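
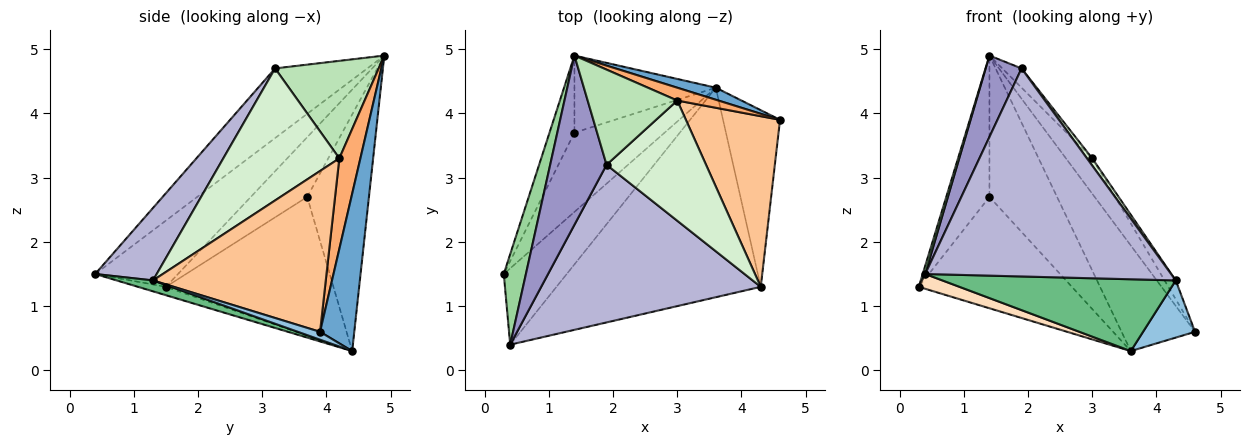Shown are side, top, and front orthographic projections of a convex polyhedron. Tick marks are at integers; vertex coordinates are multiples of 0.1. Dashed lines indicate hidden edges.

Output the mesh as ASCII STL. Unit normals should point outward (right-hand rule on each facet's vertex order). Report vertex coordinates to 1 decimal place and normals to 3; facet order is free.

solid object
 facet normal 0.420 0.902 0.103
  outer loop
   vertex 3.6 4.4 0.3
   vertex 1.4 4.9 4.9
   vertex 4.6 3.9 0.6
  endloop
 endfacet
 facet normal 0.130 -0.305 -0.943
  outer loop
   vertex 4.3 1.3 1.4
   vertex 3.6 4.4 0.3
   vertex 4.6 3.9 0.6
  endloop
 endfacet
 facet normal -0.754 0.577 -0.315
  outer loop
   vertex 1.4 3.7 2.7
   vertex 0.3 1.5 1.3
   vertex 1.4 4.9 4.9
  endloop
 endfacet
 facet normal -0.666 0.608 -0.433
  outer loop
   vertex 1.4 3.7 2.7
   vertex 3.6 4.4 0.3
   vertex 0.3 1.5 1.3
  endloop
 endfacet
 facet normal -0.626 0.685 -0.374
  outer loop
   vertex 1.4 3.7 2.7
   vertex 1.4 4.9 4.9
   vertex 3.6 4.4 0.3
  endloop
 endfacet
 facet normal 0.601 0.751 0.273
  outer loop
   vertex 3.0 4.2 3.3
   vertex 4.6 3.9 0.6
   vertex 1.4 4.9 4.9
  endloop
 endfacet
 facet normal 0.862 0.056 0.504
  outer loop
   vertex 3.0 4.2 3.3
   vertex 4.3 1.3 1.4
   vertex 4.6 3.9 0.6
  endloop
 endfacet
 facet normal -0.129 -0.189 -0.973
  outer loop
   vertex 0.4 0.4 1.5
   vertex 0.3 1.5 1.3
   vertex 3.6 4.4 0.3
  endloop
 endfacet
 facet normal 0.051 -0.324 -0.945
  outer loop
   vertex 0.4 0.4 1.5
   vertex 3.6 4.4 0.3
   vertex 4.3 1.3 1.4
  endloop
 endfacet
 facet normal -0.948 -0.029 0.317
  outer loop
   vertex 0.4 0.4 1.5
   vertex 1.4 4.9 4.9
   vertex 0.3 1.5 1.3
  endloop
 endfacet
 facet normal 0.730 0.136 0.670
  outer loop
   vertex 1.9 3.2 4.7
   vertex 3.0 4.2 3.3
   vertex 1.4 4.9 4.9
  endloop
 endfacet
 facet normal 0.798 -0.036 0.601
  outer loop
   vertex 1.9 3.2 4.7
   vertex 4.3 1.3 1.4
   vertex 3.0 4.2 3.3
  endloop
 endfacet
 facet normal -0.744 -0.290 0.602
  outer loop
   vertex 1.9 3.2 4.7
   vertex 1.4 4.9 4.9
   vertex 0.4 0.4 1.5
  endloop
 endfacet
 facet normal 0.196 -0.782 0.592
  outer loop
   vertex 1.9 3.2 4.7
   vertex 0.4 0.4 1.5
   vertex 4.3 1.3 1.4
  endloop
 endfacet
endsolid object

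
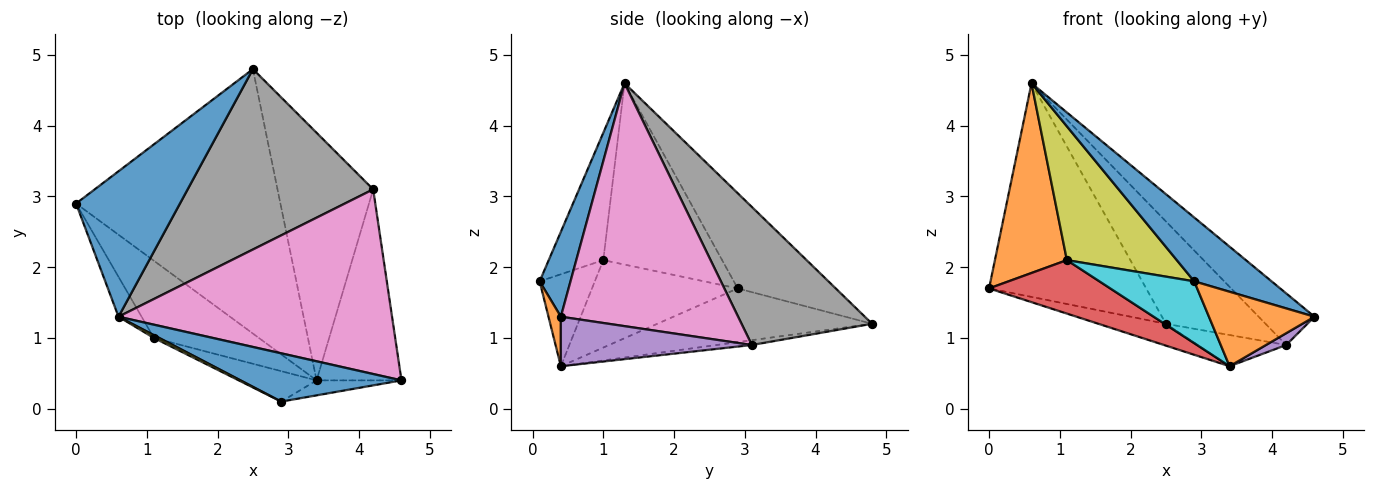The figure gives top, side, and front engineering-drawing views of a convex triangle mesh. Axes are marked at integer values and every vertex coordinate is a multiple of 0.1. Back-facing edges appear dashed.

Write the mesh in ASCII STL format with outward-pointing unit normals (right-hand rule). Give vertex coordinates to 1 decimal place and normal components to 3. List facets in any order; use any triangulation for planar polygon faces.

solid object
 facet normal -0.458 0.735 0.500
  outer loop
   vertex 0.6 1.3 4.6
   vertex 2.5 4.8 1.2
   vertex 0.0 2.9 1.7
  endloop
 endfacet
 facet normal -0.850 -0.515 -0.108
  outer loop
   vertex 1.1 1.0 2.1
   vertex 0.6 1.3 4.6
   vertex 0.0 2.9 1.7
  endloop
 endfacet
 facet normal -0.253 0.080 -0.964
  outer loop
   vertex 3.4 0.4 0.6
   vertex 0.0 2.9 1.7
   vertex 2.5 4.8 1.2
  endloop
 endfacet
 facet normal -0.565 -0.470 -0.678
  outer loop
   vertex 3.4 0.4 0.6
   vertex 1.1 1.0 2.1
   vertex 0.0 2.9 1.7
  endloop
 endfacet
 facet normal 0.503 -0.053 -0.863
  outer loop
   vertex 4.2 3.1 0.9
   vertex 4.6 0.4 1.3
   vertex 3.4 0.4 0.6
  endloop
 endfacet
 facet normal -0.050 0.125 -0.991
  outer loop
   vertex 4.2 3.1 0.9
   vertex 3.4 0.4 0.6
   vertex 2.5 4.8 1.2
  endloop
 endfacet
 facet normal 0.650 0.205 0.732
  outer loop
   vertex 4.2 3.1 0.9
   vertex 0.6 1.3 4.6
   vertex 4.6 0.4 1.3
  endloop
 endfacet
 facet normal 0.543 0.414 0.730
  outer loop
   vertex 4.2 3.1 0.9
   vertex 2.5 4.8 1.2
   vertex 0.6 1.3 4.6
  endloop
 endfacet
 facet normal -0.445 -0.896 0.019
  outer loop
   vertex 2.9 0.1 1.8
   vertex 0.6 1.3 4.6
   vertex 1.1 1.0 2.1
  endloop
 endfacet
 facet normal -0.463 -0.795 -0.392
  outer loop
   vertex 2.9 0.1 1.8
   vertex 1.1 1.0 2.1
   vertex 3.4 0.4 0.6
  endloop
 endfacet
 facet normal 0.303 -0.760 0.575
  outer loop
   vertex 2.9 0.1 1.8
   vertex 4.6 0.4 1.3
   vertex 0.6 1.3 4.6
  endloop
 endfacet
 facet normal 0.114 -0.974 -0.196
  outer loop
   vertex 2.9 0.1 1.8
   vertex 3.4 0.4 0.6
   vertex 4.6 0.4 1.3
  endloop
 endfacet
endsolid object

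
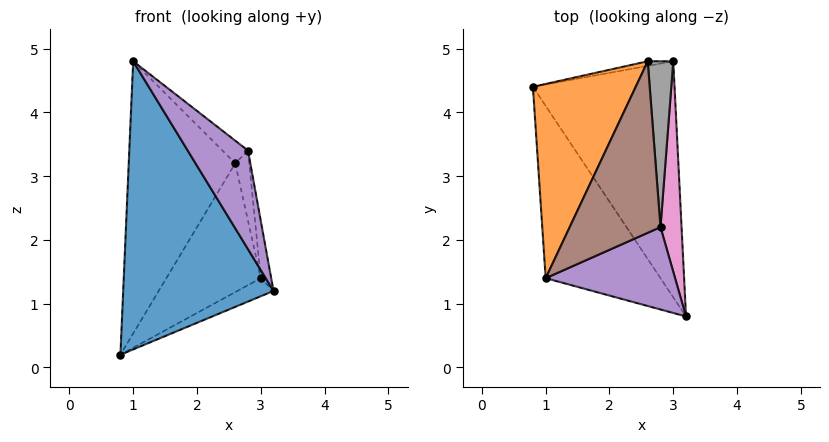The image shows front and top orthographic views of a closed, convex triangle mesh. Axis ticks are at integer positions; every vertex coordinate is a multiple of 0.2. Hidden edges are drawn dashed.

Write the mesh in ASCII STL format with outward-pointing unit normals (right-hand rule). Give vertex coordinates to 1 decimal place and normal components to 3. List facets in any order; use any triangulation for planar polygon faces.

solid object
 facet normal -0.732 -0.585 -0.350
  outer loop
   vertex 1.0 1.4 4.8
   vertex 0.8 4.4 0.2
   vertex 3.2 0.8 1.2
  endloop
 endfacet
 facet normal -0.754 0.534 0.381
  outer loop
   vertex 1.0 1.4 4.8
   vertex 2.6 4.8 3.2
   vertex 0.8 4.4 0.2
  endloop
 endfacet
 facet normal 0.468 0.067 -0.881
  outer loop
   vertex 3.0 4.8 1.4
   vertex 3.2 0.8 1.2
   vertex 0.8 4.4 0.2
  endloop
 endfacet
 facet normal -0.160 0.986 -0.036
  outer loop
   vertex 3.0 4.8 1.4
   vertex 0.8 4.4 0.2
   vertex 2.6 4.8 3.2
  endloop
 endfacet
 facet normal 0.643 -0.588 0.491
  outer loop
   vertex 2.8 2.2 3.4
   vertex 1.0 1.4 4.8
   vertex 3.2 0.8 1.2
  endloop
 endfacet
 facet normal 0.580 0.107 0.807
  outer loop
   vertex 2.8 2.2 3.4
   vertex 2.6 4.8 3.2
   vertex 1.0 1.4 4.8
  endloop
 endfacet
 facet normal 0.987 0.042 0.153
  outer loop
   vertex 2.8 2.2 3.4
   vertex 3.2 0.8 1.2
   vertex 3.0 4.8 1.4
  endloop
 endfacet
 facet normal 0.972 0.091 0.216
  outer loop
   vertex 2.8 2.2 3.4
   vertex 3.0 4.8 1.4
   vertex 2.6 4.8 3.2
  endloop
 endfacet
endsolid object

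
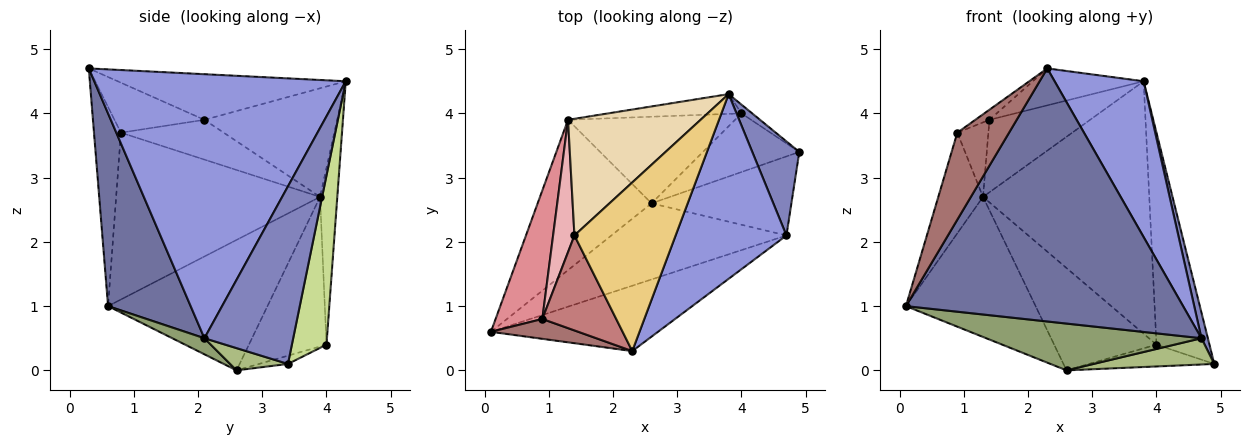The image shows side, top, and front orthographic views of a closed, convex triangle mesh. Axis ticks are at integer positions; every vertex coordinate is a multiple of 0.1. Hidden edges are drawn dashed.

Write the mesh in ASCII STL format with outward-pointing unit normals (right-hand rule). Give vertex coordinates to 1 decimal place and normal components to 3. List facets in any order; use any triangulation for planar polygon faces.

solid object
 facet normal 0.277 -0.930 -0.240
  outer loop
   vertex 4.7 2.1 0.5
   vertex 2.3 0.3 4.7
   vertex 0.1 0.6 1.0
  endloop
 endfacet
 facet normal 0.964 -0.070 0.255
  outer loop
   vertex 4.7 2.1 0.5
   vertex 4.9 3.4 0.1
   vertex 3.8 4.3 4.5
  endloop
 endfacet
 facet normal 0.877 -0.310 0.368
  outer loop
   vertex 4.7 2.1 0.5
   vertex 3.8 4.3 4.5
   vertex 2.3 0.3 4.7
  endloop
 endfacet
 facet normal -0.642 0.522 -0.561
  outer loop
   vertex 2.6 2.6 0.0
   vertex 0.1 0.6 1.0
   vertex 1.3 3.9 2.7
  endloop
 endfacet
 facet normal 0.078 -0.522 -0.849
  outer loop
   vertex 2.6 2.6 0.0
   vertex 4.7 2.1 0.5
   vertex 0.1 0.6 1.0
  endloop
 endfacet
 facet normal 0.149 -0.312 -0.938
  outer loop
   vertex 2.6 2.6 0.0
   vertex 4.9 3.4 0.1
   vertex 4.7 2.1 0.5
  endloop
 endfacet
 facet normal 0.546 0.837 -0.035
  outer loop
   vertex 4.0 4.0 0.4
   vertex 3.8 4.3 4.5
   vertex 4.9 3.4 0.1
  endloop
 endfacet
 facet normal -0.103 0.992 -0.078
  outer loop
   vertex 4.0 4.0 0.4
   vertex 1.3 3.9 2.7
   vertex 3.8 4.3 4.5
  endloop
 endfacet
 facet normal -0.080 0.347 -0.934
  outer loop
   vertex 4.0 4.0 0.4
   vertex 4.9 3.4 0.1
   vertex 2.6 2.6 0.0
  endloop
 endfacet
 facet normal -0.501 0.661 -0.559
  outer loop
   vertex 4.0 4.0 0.4
   vertex 2.6 2.6 0.0
   vertex 1.3 3.9 2.7
  endloop
 endfacet
 facet normal -0.403 0.196 0.894
  outer loop
   vertex 1.4 2.1 3.9
   vertex 2.3 0.3 4.7
   vertex 3.8 4.3 4.5
  endloop
 endfacet
 facet normal -0.571 0.433 0.697
  outer loop
   vertex 1.4 2.1 3.9
   vertex 3.8 4.3 4.5
   vertex 1.3 3.9 2.7
  endloop
 endfacet
 facet normal -0.452 -0.870 0.198
  outer loop
   vertex 0.9 0.8 3.7
   vertex 0.1 0.6 1.0
   vertex 2.3 0.3 4.7
  endloop
 endfacet
 facet normal -0.558 0.088 0.825
  outer loop
   vertex 0.9 0.8 3.7
   vertex 2.3 0.3 4.7
   vertex 1.4 2.1 3.9
  endloop
 endfacet
 facet normal -0.942 0.207 0.264
  outer loop
   vertex 0.9 0.8 3.7
   vertex 1.3 3.9 2.7
   vertex 0.1 0.6 1.0
  endloop
 endfacet
 facet normal -0.852 0.257 0.457
  outer loop
   vertex 0.9 0.8 3.7
   vertex 1.4 2.1 3.9
   vertex 1.3 3.9 2.7
  endloop
 endfacet
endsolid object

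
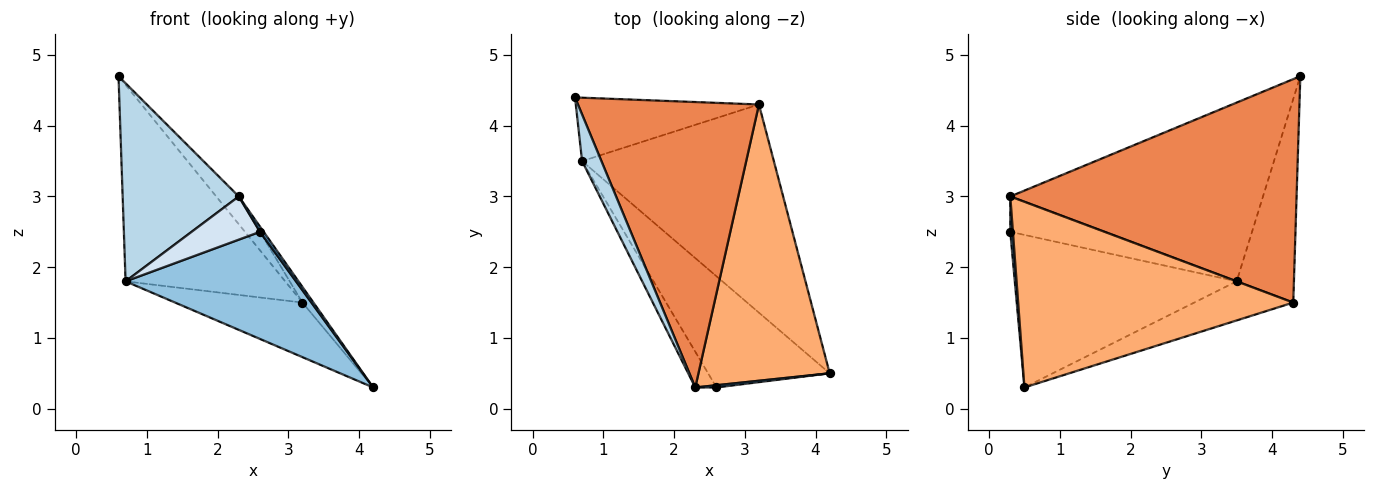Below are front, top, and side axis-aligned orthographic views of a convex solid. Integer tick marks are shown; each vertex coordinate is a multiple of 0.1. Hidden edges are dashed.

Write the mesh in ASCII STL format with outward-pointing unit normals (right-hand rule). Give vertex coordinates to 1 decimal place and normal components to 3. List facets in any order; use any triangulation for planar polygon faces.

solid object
 facet normal 0.549 -0.768 0.329
  outer loop
   vertex 2.6 0.3 2.5
   vertex 4.2 0.5 0.3
   vertex 2.3 0.3 3.0
  endloop
 endfacet
 facet normal -0.670 -0.515 -0.534
  outer loop
   vertex 0.7 3.5 1.8
   vertex 4.2 0.5 0.3
   vertex 2.6 0.3 2.5
  endloop
 endfacet
 facet normal -0.904 -0.416 0.098
  outer loop
   vertex 0.7 3.5 1.8
   vertex 2.3 0.3 3.0
   vertex 0.6 4.4 4.7
  endloop
 endfacet
 facet normal -0.728 -0.528 -0.437
  outer loop
   vertex 0.7 3.5 1.8
   vertex 2.6 0.3 2.5
   vertex 2.3 0.3 3.0
  endloop
 endfacet
 facet normal 0.776 0.061 0.628
  outer loop
   vertex 3.2 4.3 1.5
   vertex 0.6 4.4 4.7
   vertex 2.3 0.3 3.0
  endloop
 endfacet
 facet normal 0.816 0.033 0.577
  outer loop
   vertex 3.2 4.3 1.5
   vertex 2.3 0.3 3.0
   vertex 4.2 0.5 0.3
  endloop
 endfacet
 facet normal -0.323 0.901 -0.291
  outer loop
   vertex 3.2 4.3 1.5
   vertex 0.7 3.5 1.8
   vertex 0.6 4.4 4.7
  endloop
 endfacet
 facet normal -0.193 0.249 -0.949
  outer loop
   vertex 3.2 4.3 1.5
   vertex 4.2 0.5 0.3
   vertex 0.7 3.5 1.8
  endloop
 endfacet
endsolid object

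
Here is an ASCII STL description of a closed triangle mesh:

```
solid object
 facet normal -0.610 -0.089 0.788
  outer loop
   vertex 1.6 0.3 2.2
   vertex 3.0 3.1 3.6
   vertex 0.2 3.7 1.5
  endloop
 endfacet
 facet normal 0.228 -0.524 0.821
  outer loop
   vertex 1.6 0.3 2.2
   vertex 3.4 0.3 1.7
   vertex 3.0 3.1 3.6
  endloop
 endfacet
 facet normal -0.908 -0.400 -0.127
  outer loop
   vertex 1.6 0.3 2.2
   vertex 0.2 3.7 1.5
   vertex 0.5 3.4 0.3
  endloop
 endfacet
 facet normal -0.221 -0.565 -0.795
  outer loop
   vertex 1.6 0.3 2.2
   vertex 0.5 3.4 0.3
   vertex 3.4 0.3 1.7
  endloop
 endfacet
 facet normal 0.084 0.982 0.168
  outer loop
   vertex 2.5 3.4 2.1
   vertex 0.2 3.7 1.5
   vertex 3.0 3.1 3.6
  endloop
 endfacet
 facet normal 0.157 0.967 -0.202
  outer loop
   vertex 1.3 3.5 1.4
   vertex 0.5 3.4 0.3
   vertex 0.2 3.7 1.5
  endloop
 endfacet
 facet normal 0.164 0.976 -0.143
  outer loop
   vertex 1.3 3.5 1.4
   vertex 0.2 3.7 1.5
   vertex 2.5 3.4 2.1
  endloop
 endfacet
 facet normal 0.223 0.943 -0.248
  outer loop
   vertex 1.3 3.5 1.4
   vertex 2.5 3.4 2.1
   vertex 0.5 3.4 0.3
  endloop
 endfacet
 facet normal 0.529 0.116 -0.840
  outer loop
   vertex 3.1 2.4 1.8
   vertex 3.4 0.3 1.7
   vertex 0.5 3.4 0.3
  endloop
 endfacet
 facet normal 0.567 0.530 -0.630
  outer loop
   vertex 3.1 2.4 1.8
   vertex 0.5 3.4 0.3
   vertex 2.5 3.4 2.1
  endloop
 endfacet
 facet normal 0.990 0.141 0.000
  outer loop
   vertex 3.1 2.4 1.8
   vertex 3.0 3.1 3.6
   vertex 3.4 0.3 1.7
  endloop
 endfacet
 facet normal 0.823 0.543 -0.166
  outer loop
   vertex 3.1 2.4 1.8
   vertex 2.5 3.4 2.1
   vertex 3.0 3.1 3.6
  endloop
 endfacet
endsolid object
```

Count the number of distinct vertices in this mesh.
8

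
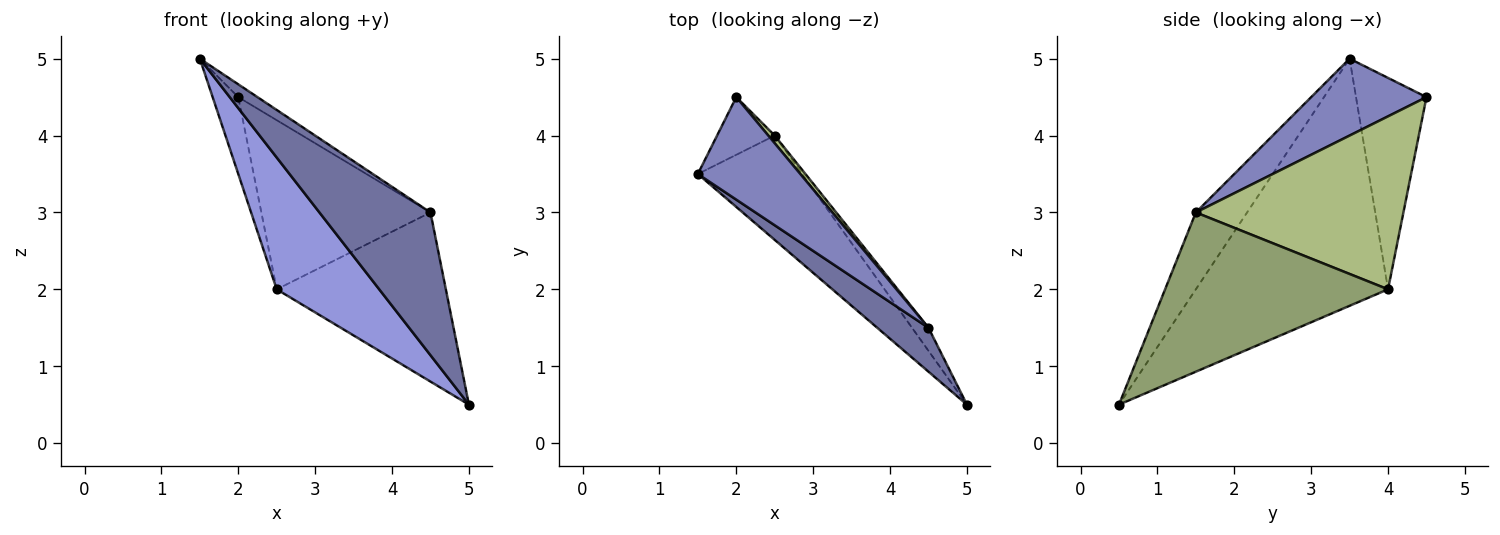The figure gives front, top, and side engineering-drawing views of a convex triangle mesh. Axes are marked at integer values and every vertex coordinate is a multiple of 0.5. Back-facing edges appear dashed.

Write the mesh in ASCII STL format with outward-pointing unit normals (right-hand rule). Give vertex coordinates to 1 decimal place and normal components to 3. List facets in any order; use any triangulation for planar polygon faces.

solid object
 facet normal -0.404 -0.874 0.269
  outer loop
   vertex 4.5 1.5 3.0
   vertex 1.5 3.5 5.0
   vertex 5.0 0.5 0.5
  endloop
 endfacet
 facet normal 0.597 0.100 0.796
  outer loop
   vertex 4.5 1.5 3.0
   vertex 2.0 4.5 4.5
   vertex 1.5 3.5 5.0
  endloop
 endfacet
 facet normal -0.827 -0.441 -0.349
  outer loop
   vertex 2.5 4.0 2.0
   vertex 5.0 0.5 0.5
   vertex 1.5 3.5 5.0
  endloop
 endfacet
 facet normal -0.910 0.331 -0.248
  outer loop
   vertex 2.5 4.0 2.0
   vertex 1.5 3.5 5.0
   vertex 2.0 4.5 4.5
  endloop
 endfacet
 facet normal 0.794 0.602 -0.082
  outer loop
   vertex 2.5 4.0 2.0
   vertex 4.5 1.5 3.0
   vertex 5.0 0.5 0.5
  endloop
 endfacet
 facet normal 0.775 0.631 0.029
  outer loop
   vertex 2.5 4.0 2.0
   vertex 2.0 4.5 4.5
   vertex 4.5 1.5 3.0
  endloop
 endfacet
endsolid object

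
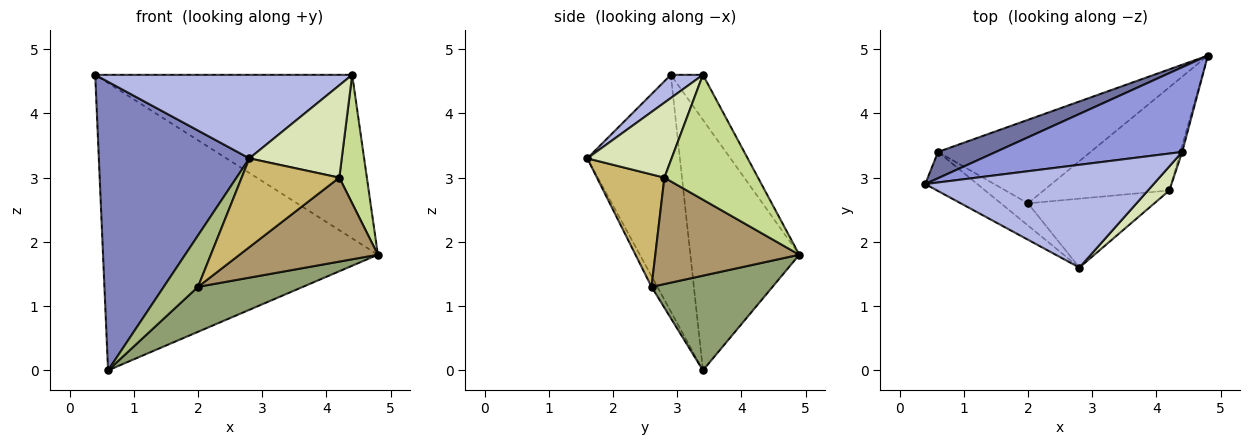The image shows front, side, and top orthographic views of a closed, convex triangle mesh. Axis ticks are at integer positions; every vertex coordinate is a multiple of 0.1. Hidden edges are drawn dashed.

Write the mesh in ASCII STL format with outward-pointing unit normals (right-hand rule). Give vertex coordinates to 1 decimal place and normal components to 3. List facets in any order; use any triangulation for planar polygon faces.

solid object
 facet normal -0.367 0.926 0.085
  outer loop
   vertex 0.6 3.4 0.0
   vertex 0.4 2.9 4.6
   vertex 4.8 4.9 1.8
  endloop
 endfacet
 facet normal -0.520 -0.846 -0.115
  outer loop
   vertex 0.6 3.4 0.0
   vertex 2.8 1.6 3.3
   vertex 0.4 2.9 4.6
  endloop
 endfacet
 facet normal -0.110 0.883 0.457
  outer loop
   vertex 4.4 3.4 4.6
   vertex 4.8 4.9 1.8
   vertex 0.4 2.9 4.6
  endloop
 endfacet
 facet normal 0.079 -0.629 0.774
  outer loop
   vertex 4.4 3.4 4.6
   vertex 0.4 2.9 4.6
   vertex 2.8 1.6 3.3
  endloop
 endfacet
 facet normal 0.480 -0.416 -0.773
  outer loop
   vertex 2.0 2.6 1.3
   vertex 0.6 3.4 0.0
   vertex 4.8 4.9 1.8
  endloop
 endfacet
 facet normal -0.155 -0.907 -0.392
  outer loop
   vertex 2.0 2.6 1.3
   vertex 2.8 1.6 3.3
   vertex 0.6 3.4 0.0
  endloop
 endfacet
 facet normal 0.959 -0.282 -0.014
  outer loop
   vertex 4.2 2.8 3.0
   vertex 4.8 4.9 1.8
   vertex 4.4 3.4 4.6
  endloop
 endfacet
 facet normal 0.662 -0.725 0.189
  outer loop
   vertex 4.2 2.8 3.0
   vertex 4.4 3.4 4.6
   vertex 2.8 1.6 3.3
  endloop
 endfacet
 facet normal 0.549 -0.527 -0.648
  outer loop
   vertex 4.2 2.8 3.0
   vertex 2.0 2.6 1.3
   vertex 4.8 4.9 1.8
  endloop
 endfacet
 facet normal 0.479 -0.693 -0.538
  outer loop
   vertex 4.2 2.8 3.0
   vertex 2.8 1.6 3.3
   vertex 2.0 2.6 1.3
  endloop
 endfacet
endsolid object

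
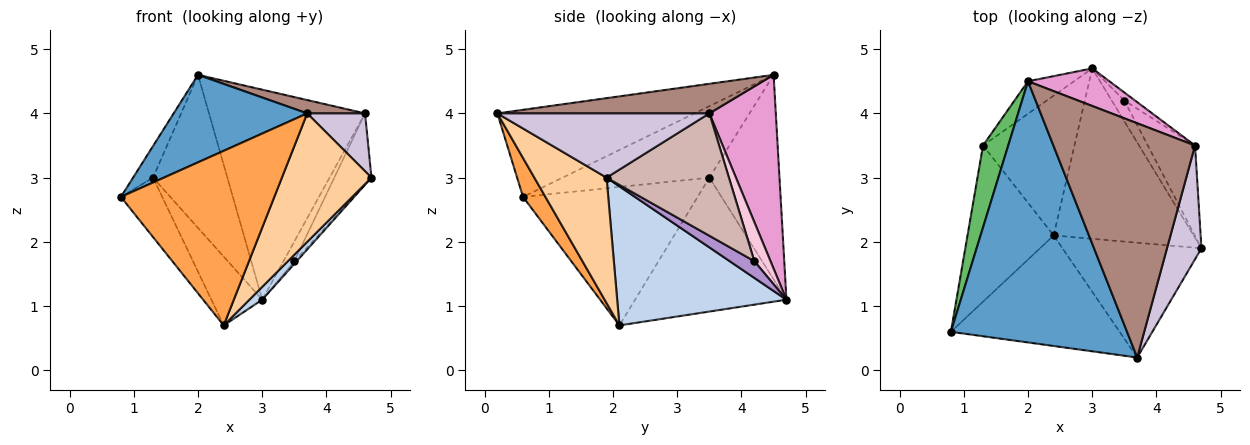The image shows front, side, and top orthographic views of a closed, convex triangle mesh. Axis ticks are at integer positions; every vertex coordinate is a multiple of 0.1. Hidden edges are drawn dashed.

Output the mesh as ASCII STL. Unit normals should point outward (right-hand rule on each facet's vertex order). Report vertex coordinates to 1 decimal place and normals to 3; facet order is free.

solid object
 facet normal -0.425 -0.288 0.859
  outer loop
   vertex 3.7 0.2 4.0
   vertex 2.0 4.5 4.6
   vertex 0.8 0.6 2.7
  endloop
 endfacet
 facet normal 0.704 -0.053 -0.708
  outer loop
   vertex 2.4 2.1 0.7
   vertex 3.0 4.7 1.1
   vertex 4.7 1.9 3.0
  endloop
 endfacet
 facet normal 0.122 -0.839 -0.531
  outer loop
   vertex 2.4 2.1 0.7
   vertex 3.7 0.2 4.0
   vertex 0.8 0.6 2.7
  endloop
 endfacet
 facet normal 0.515 -0.639 -0.571
  outer loop
   vertex 2.4 2.1 0.7
   vertex 4.7 1.9 3.0
   vertex 3.7 0.2 4.0
  endloop
 endfacet
 facet normal -0.935 0.127 0.330
  outer loop
   vertex 1.3 3.5 3.0
   vertex 0.8 0.6 2.7
   vertex 2.0 4.5 4.6
  endloop
 endfacet
 facet normal -0.678 0.719 -0.153
  outer loop
   vertex 1.3 3.5 3.0
   vertex 2.0 4.5 4.6
   vertex 3.0 4.7 1.1
  endloop
 endfacet
 facet normal -0.832 0.197 -0.518
  outer loop
   vertex 1.3 3.5 3.0
   vertex 2.4 2.1 0.7
   vertex 0.8 0.6 2.7
  endloop
 endfacet
 facet normal -0.796 0.267 -0.543
  outer loop
   vertex 1.3 3.5 3.0
   vertex 3.0 4.7 1.1
   vertex 2.4 2.1 0.7
  endloop
 endfacet
 facet normal 0.796 0.076 -0.600
  outer loop
   vertex 3.5 4.2 1.7
   vertex 4.7 1.9 3.0
   vertex 3.0 4.7 1.1
  endloop
 endfacet
 facet normal 0.857 -0.234 0.460
  outer loop
   vertex 4.6 3.5 4.0
   vertex 3.7 0.2 4.0
   vertex 4.7 1.9 3.0
  endloop
 endfacet
 facet normal 0.204 -0.056 0.977
  outer loop
   vertex 4.6 3.5 4.0
   vertex 2.0 4.5 4.6
   vertex 3.7 0.2 4.0
  endloop
 endfacet
 facet normal 0.898 0.273 -0.346
  outer loop
   vertex 4.6 3.5 4.0
   vertex 4.7 1.9 3.0
   vertex 3.5 4.2 1.7
  endloop
 endfacet
 facet normal 0.387 0.908 0.162
  outer loop
   vertex 4.6 3.5 4.0
   vertex 3.0 4.7 1.1
   vertex 2.0 4.5 4.6
  endloop
 endfacet
 facet normal 0.810 0.543 -0.222
  outer loop
   vertex 4.6 3.5 4.0
   vertex 3.5 4.2 1.7
   vertex 3.0 4.7 1.1
  endloop
 endfacet
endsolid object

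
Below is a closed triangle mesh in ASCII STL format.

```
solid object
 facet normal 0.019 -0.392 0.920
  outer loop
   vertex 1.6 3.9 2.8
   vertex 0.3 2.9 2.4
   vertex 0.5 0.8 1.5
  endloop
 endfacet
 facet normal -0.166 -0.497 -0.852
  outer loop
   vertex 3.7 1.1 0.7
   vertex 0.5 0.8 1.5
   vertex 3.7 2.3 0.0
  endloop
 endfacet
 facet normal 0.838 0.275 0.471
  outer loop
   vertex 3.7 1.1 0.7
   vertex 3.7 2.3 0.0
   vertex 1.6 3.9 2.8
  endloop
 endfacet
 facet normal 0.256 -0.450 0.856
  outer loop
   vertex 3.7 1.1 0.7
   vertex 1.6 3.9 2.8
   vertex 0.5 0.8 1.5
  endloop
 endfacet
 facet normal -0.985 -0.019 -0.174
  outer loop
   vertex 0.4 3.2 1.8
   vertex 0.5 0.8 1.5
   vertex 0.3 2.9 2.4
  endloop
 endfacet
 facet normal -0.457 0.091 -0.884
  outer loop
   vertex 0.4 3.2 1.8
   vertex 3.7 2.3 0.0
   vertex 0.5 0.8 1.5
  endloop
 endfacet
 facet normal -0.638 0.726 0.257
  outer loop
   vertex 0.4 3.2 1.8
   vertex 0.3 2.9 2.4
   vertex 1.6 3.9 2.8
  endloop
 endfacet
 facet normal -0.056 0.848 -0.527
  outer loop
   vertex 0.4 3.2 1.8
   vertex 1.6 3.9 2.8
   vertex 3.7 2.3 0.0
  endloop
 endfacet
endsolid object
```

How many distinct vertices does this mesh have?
6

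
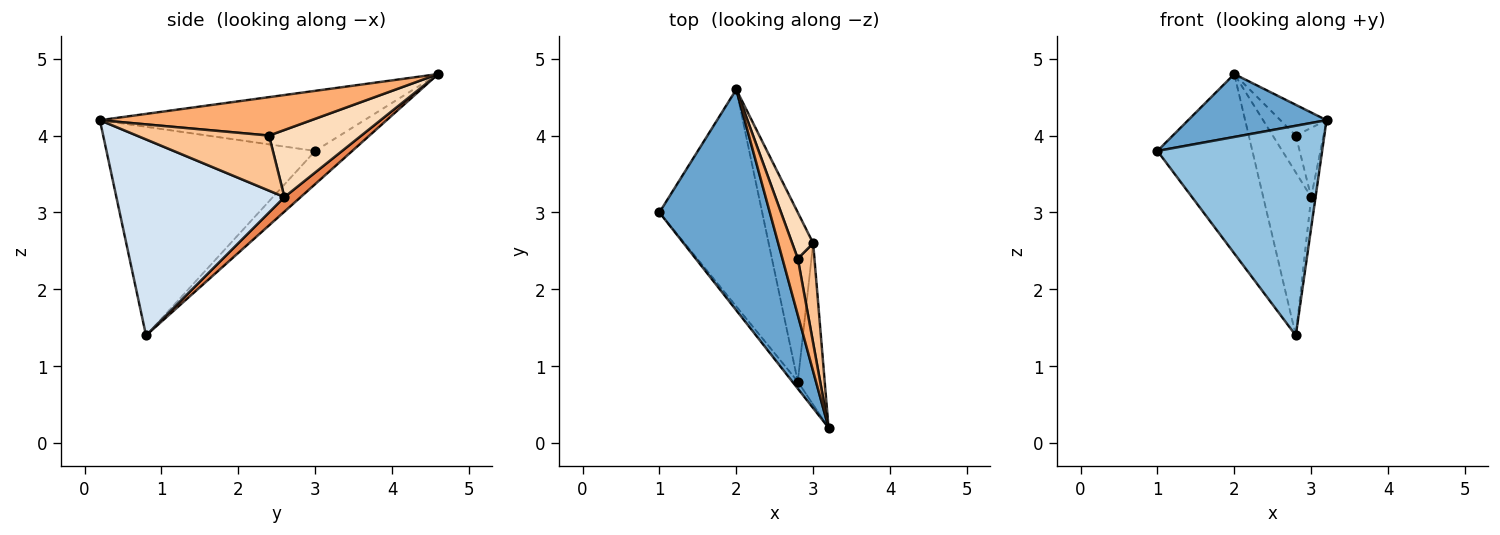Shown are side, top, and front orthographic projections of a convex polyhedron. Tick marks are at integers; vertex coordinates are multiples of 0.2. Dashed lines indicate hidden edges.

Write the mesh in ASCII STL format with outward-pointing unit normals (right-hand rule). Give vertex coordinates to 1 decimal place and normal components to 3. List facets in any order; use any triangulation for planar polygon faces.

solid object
 facet normal -0.464 -0.243 0.852
  outer loop
   vertex 2.0 4.6 4.8
   vertex 1.0 3.0 3.8
   vertex 3.2 0.2 4.2
  endloop
 endfacet
 facet normal -0.785 -0.620 -0.021
  outer loop
   vertex 2.8 0.8 1.4
   vertex 3.2 0.2 4.2
   vertex 1.0 3.0 3.8
  endloop
 endfacet
 facet normal -0.241 0.618 -0.748
  outer loop
   vertex 2.8 0.8 1.4
   vertex 1.0 3.0 3.8
   vertex 2.0 4.6 4.8
  endloop
 endfacet
 facet normal 0.990 0.026 -0.136
  outer loop
   vertex 3.0 2.6 3.2
   vertex 3.2 0.2 4.2
   vertex 2.8 0.8 1.4
  endloop
 endfacet
 facet normal 0.229 0.675 -0.701
  outer loop
   vertex 3.0 2.6 3.2
   vertex 2.8 0.8 1.4
   vertex 2.0 4.6 4.8
  endloop
 endfacet
 facet normal 0.910 0.199 0.364
  outer loop
   vertex 2.8 2.4 4.0
   vertex 2.0 4.6 4.8
   vertex 3.2 0.2 4.2
  endloop
 endfacet
 facet normal 0.939 0.196 0.284
  outer loop
   vertex 2.8 2.4 4.0
   vertex 3.2 0.2 4.2
   vertex 3.0 2.6 3.2
  endloop
 endfacet
 facet normal 0.928 0.232 0.290
  outer loop
   vertex 2.8 2.4 4.0
   vertex 3.0 2.6 3.2
   vertex 2.0 4.6 4.8
  endloop
 endfacet
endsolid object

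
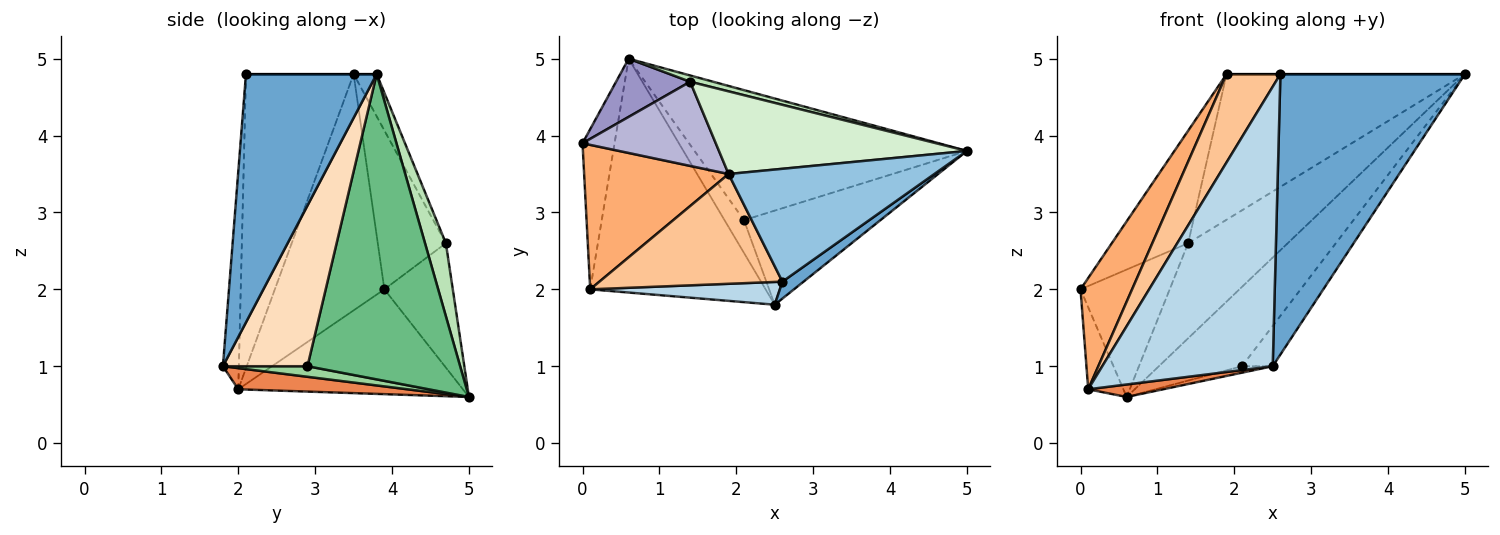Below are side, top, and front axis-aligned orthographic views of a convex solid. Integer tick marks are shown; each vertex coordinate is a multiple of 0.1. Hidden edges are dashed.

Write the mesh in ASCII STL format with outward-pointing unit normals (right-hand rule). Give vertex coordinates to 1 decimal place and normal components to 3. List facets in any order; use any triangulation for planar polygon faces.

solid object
 facet normal 0.577 -0.815 0.049
  outer loop
   vertex 2.6 2.1 4.8
   vertex 2.5 1.8 1.0
   vertex 5.0 3.8 4.8
  endloop
 endfacet
 facet normal 0.000 0.000 1.000
  outer loop
   vertex 1.9 3.5 4.8
   vertex 2.6 2.1 4.8
   vertex 5.0 3.8 4.8
  endloop
 endfacet
 facet normal -0.093 -0.992 0.081
  outer loop
   vertex 0.1 2.0 0.7
   vertex 2.5 1.8 1.0
   vertex 2.6 2.1 4.8
  endloop
 endfacet
 facet normal -0.946 0.148 -0.289
  outer loop
   vertex 0.1 2.0 0.7
   vertex 0.0 3.9 2.0
   vertex 0.6 5.0 0.6
  endloop
 endfacet
 facet normal 0.120 -0.053 -0.991
  outer loop
   vertex 0.1 2.0 0.7
   vertex 0.6 5.0 0.6
   vertex 2.5 1.8 1.0
  endloop
 endfacet
 facet normal -0.792 -0.373 0.484
  outer loop
   vertex 0.1 2.0 0.7
   vertex 1.9 3.5 4.8
   vertex 0.0 3.9 2.0
  endloop
 endfacet
 facet normal -0.782 -0.391 0.486
  outer loop
   vertex 0.1 2.0 0.7
   vertex 2.6 2.1 4.8
   vertex 1.9 3.5 4.8
  endloop
 endfacet
 facet normal 0.735 0.267 -0.624
  outer loop
   vertex 2.1 2.9 1.0
   vertex 5.0 3.8 4.8
   vertex 2.5 1.8 1.0
  endloop
 endfacet
 facet normal 0.691 0.376 -0.617
  outer loop
   vertex 2.1 2.9 1.0
   vertex 0.6 5.0 0.6
   vertex 5.0 3.8 4.8
  endloop
 endfacet
 facet normal 0.470 0.171 -0.866
  outer loop
   vertex 2.1 2.9 1.0
   vertex 2.5 1.8 1.0
   vertex 0.6 5.0 0.6
  endloop
 endfacet
 facet normal 0.205 0.977 0.065
  outer loop
   vertex 1.4 4.7 2.6
   vertex 5.0 3.8 4.8
   vertex 0.6 5.0 0.6
  endloop
 endfacet
 facet normal -0.084 0.867 0.492
  outer loop
   vertex 1.4 4.7 2.6
   vertex 1.9 3.5 4.8
   vertex 5.0 3.8 4.8
  endloop
 endfacet
 facet normal -0.572 0.746 0.341
  outer loop
   vertex 1.4 4.7 2.6
   vertex 0.6 5.0 0.6
   vertex 0.0 3.9 2.0
  endloop
 endfacet
 facet normal -0.581 0.652 0.487
  outer loop
   vertex 1.4 4.7 2.6
   vertex 0.0 3.9 2.0
   vertex 1.9 3.5 4.8
  endloop
 endfacet
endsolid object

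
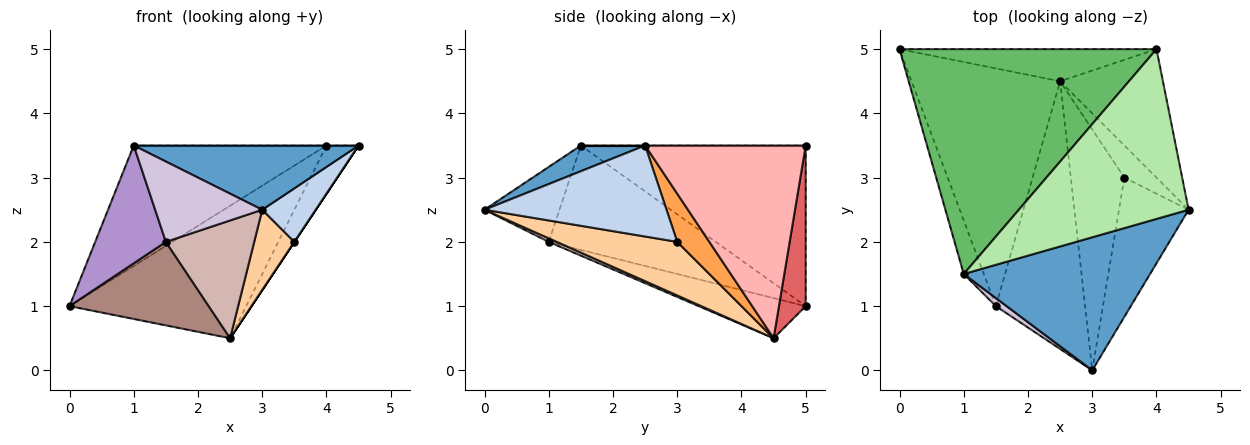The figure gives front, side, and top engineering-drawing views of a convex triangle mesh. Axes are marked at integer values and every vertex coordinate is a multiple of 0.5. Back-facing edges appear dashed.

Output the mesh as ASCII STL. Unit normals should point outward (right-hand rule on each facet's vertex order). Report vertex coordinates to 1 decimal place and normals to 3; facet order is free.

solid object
 facet normal 0.123 -0.431 0.894
  outer loop
   vertex 1.0 1.5 3.5
   vertex 3.0 0.0 2.5
   vertex 4.5 2.5 3.5
  endloop
 endfacet
 facet normal 0.774 -0.228 -0.592
  outer loop
   vertex 3.5 3.0 2.0
   vertex 4.5 2.5 3.5
   vertex 3.0 0.0 2.5
  endloop
 endfacet
 facet normal 0.832 0.000 -0.555
  outer loop
   vertex 3.5 3.0 2.0
   vertex 2.5 4.5 0.5
   vertex 4.5 2.5 3.5
  endloop
 endfacet
 facet normal 0.688 -0.229 -0.688
  outer loop
   vertex 3.5 3.0 2.0
   vertex 3.0 0.0 2.5
   vertex 2.5 4.5 0.5
  endloop
 endfacet
 facet normal -0.483 0.414 0.772
  outer loop
   vertex 4.0 5.0 3.5
   vertex 0.0 5.0 1.0
   vertex 1.0 1.5 3.5
  endloop
 endfacet
 facet normal 0.000 0.000 1.000
  outer loop
   vertex 4.0 5.0 3.5
   vertex 1.0 1.5 3.5
   vertex 4.5 2.5 3.5
  endloop
 endfacet
 facet normal 0.146 0.961 -0.233
  outer loop
   vertex 4.0 5.0 3.5
   vertex 2.5 4.5 0.5
   vertex 0.0 5.0 1.0
  endloop
 endfacet
 facet normal 0.869 0.174 -0.463
  outer loop
   vertex 4.0 5.0 3.5
   vertex 4.5 2.5 3.5
   vertex 2.5 4.5 0.5
  endloop
 endfacet
 facet normal -0.907 -0.384 -0.174
  outer loop
   vertex 1.5 1.0 2.0
   vertex 1.0 1.5 3.5
   vertex 0.0 5.0 1.0
  endloop
 endfacet
 facet normal -0.572 -0.816 0.082
  outer loop
   vertex 1.5 1.0 2.0
   vertex 3.0 0.0 2.5
   vertex 1.0 1.5 3.5
  endloop
 endfacet
 facet normal -0.247 -0.321 -0.914
  outer loop
   vertex 1.5 1.0 2.0
   vertex 0.0 5.0 1.0
   vertex 2.5 4.5 0.5
  endloop
 endfacet
 facet normal 0.037 -0.402 -0.915
  outer loop
   vertex 1.5 1.0 2.0
   vertex 2.5 4.5 0.5
   vertex 3.0 0.0 2.5
  endloop
 endfacet
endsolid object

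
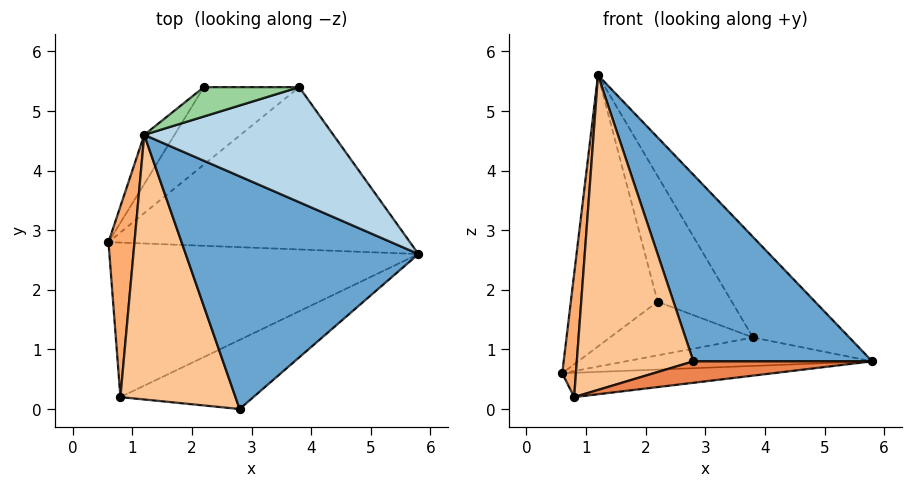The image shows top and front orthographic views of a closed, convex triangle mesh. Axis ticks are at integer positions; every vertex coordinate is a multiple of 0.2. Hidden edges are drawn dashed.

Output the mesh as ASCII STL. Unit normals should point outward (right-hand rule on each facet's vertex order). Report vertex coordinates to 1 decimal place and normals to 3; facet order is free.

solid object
 facet normal 0.477 -0.550 0.686
  outer loop
   vertex 1.2 4.6 5.6
   vertex 2.8 0.0 0.8
   vertex 5.8 2.6 0.8
  endloop
 endfacet
 facet normal 0.044 0.172 -0.984
  outer loop
   vertex 3.8 5.4 1.2
   vertex 5.8 2.6 0.8
   vertex 0.6 2.8 0.6
  endloop
 endfacet
 facet normal 0.731 0.449 0.514
  outer loop
   vertex 3.8 5.4 1.2
   vertex 1.2 4.6 5.6
   vertex 5.8 2.6 0.8
  endloop
 endfacet
 facet normal 0.044 0.155 -0.987
  outer loop
   vertex 0.8 0.2 0.2
   vertex 0.6 2.8 0.6
   vertex 5.8 2.6 0.8
  endloop
 endfacet
 facet normal 0.249 -0.287 -0.925
  outer loop
   vertex 0.8 0.2 0.2
   vertex 5.8 2.6 0.8
   vertex 2.8 0.0 0.8
  endloop
 endfacet
 facet normal -0.983 -0.099 0.154
  outer loop
   vertex 0.8 0.2 0.2
   vertex 1.2 4.6 5.6
   vertex 0.6 2.8 0.6
  endloop
 endfacet
 facet normal -0.260 -0.739 0.621
  outer loop
   vertex 0.8 0.2 0.2
   vertex 2.8 0.0 0.8
   vertex 1.2 4.6 5.6
  endloop
 endfacet
 facet normal -0.826 0.555 -0.101
  outer loop
   vertex 2.2 5.4 1.8
   vertex 0.6 2.8 0.6
   vertex 1.2 4.6 5.6
  endloop
 endfacet
 facet normal -0.295 0.544 -0.786
  outer loop
   vertex 2.2 5.4 1.8
   vertex 3.8 5.4 1.2
   vertex 0.6 2.8 0.6
  endloop
 endfacet
 facet normal 0.085 0.970 0.227
  outer loop
   vertex 2.2 5.4 1.8
   vertex 1.2 4.6 5.6
   vertex 3.8 5.4 1.2
  endloop
 endfacet
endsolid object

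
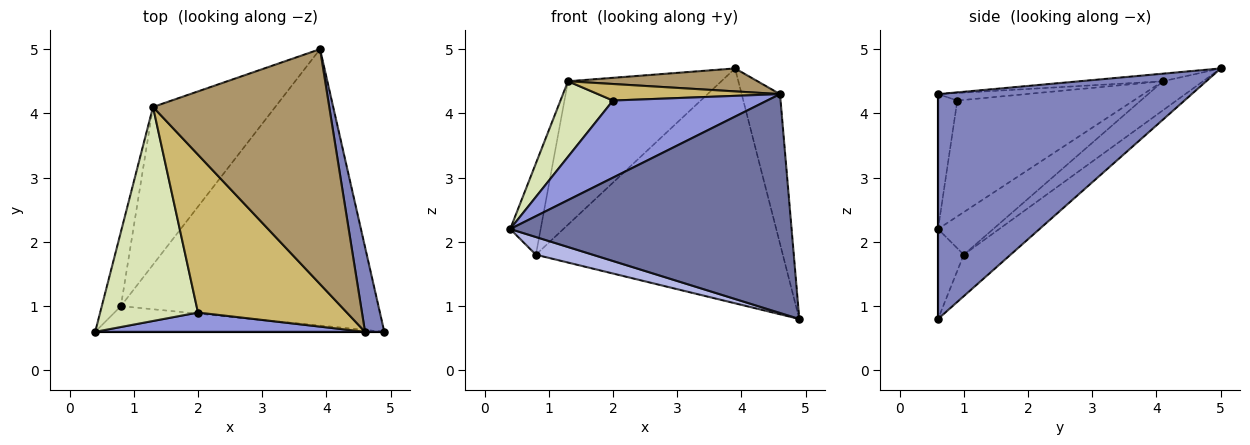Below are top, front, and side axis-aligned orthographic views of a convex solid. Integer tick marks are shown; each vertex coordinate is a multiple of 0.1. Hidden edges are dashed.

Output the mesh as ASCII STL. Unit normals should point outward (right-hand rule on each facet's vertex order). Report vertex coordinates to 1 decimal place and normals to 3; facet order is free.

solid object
 facet normal 0.000 -1.000 0.000
  outer loop
   vertex 4.6 0.6 4.3
   vertex 0.4 0.6 2.2
   vertex 4.9 0.6 0.8
  endloop
 endfacet
 facet normal 0.985 0.149 0.084
  outer loop
   vertex 4.6 0.6 4.3
   vertex 4.9 0.6 0.8
   vertex 3.9 5.0 4.7
  endloop
 endfacet
 facet normal -0.120 -0.963 0.241
  outer loop
   vertex 2.0 0.9 4.2
   vertex 0.4 0.6 2.2
   vertex 4.6 0.6 4.3
  endloop
 endfacet
 facet normal -0.248 -0.550 -0.798
  outer loop
   vertex 0.8 1.0 1.8
   vertex 4.9 0.6 0.8
   vertex 0.4 0.6 2.2
  endloop
 endfacet
 facet normal -0.122 0.643 -0.756
  outer loop
   vertex 0.8 1.0 1.8
   vertex 3.9 5.0 4.7
   vertex 4.9 0.6 0.8
  endloop
 endfacet
 facet normal -0.815 0.450 -0.365
  outer loop
   vertex 1.3 4.1 4.5
   vertex 0.8 1.0 1.8
   vertex 0.4 0.6 2.2
  endloop
 endfacet
 facet normal -0.173 0.663 -0.729
  outer loop
   vertex 1.3 4.1 4.5
   vertex 3.9 5.0 4.7
   vertex 0.8 1.0 1.8
  endloop
 endfacet
 facet normal -0.745 -0.222 0.629
  outer loop
   vertex 1.3 4.1 4.5
   vertex 0.4 0.6 2.2
   vertex 2.0 0.9 4.2
  endloop
 endfacet
 facet normal -0.043 -0.097 0.994
  outer loop
   vertex 1.3 4.1 4.5
   vertex 4.6 0.6 4.3
   vertex 3.9 5.0 4.7
  endloop
 endfacet
 facet normal -0.050 -0.104 0.993
  outer loop
   vertex 1.3 4.1 4.5
   vertex 2.0 0.9 4.2
   vertex 4.6 0.6 4.3
  endloop
 endfacet
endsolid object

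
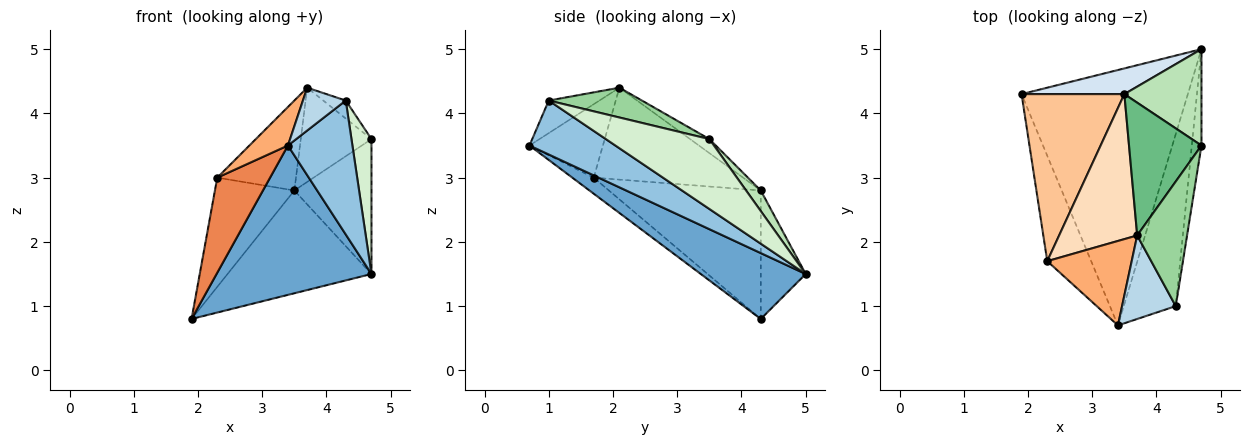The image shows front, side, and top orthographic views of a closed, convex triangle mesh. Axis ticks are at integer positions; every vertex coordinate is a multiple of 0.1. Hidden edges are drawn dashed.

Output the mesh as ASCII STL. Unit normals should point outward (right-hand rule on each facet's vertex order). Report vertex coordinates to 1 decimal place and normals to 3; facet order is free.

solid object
 facet normal 0.324 -0.478 -0.817
  outer loop
   vertex 3.4 0.7 3.5
   vertex 1.9 4.3 0.8
   vertex 4.7 5.0 1.5
  endloop
 endfacet
 facet normal 0.633 -0.475 -0.611
  outer loop
   vertex 4.3 1.0 4.2
   vertex 3.4 0.7 3.5
   vertex 4.7 5.0 1.5
  endloop
 endfacet
 facet normal -0.475 -0.402 0.783
  outer loop
   vertex 4.3 1.0 4.2
   vertex 3.7 2.1 4.4
   vertex 3.4 0.7 3.5
  endloop
 endfacet
 facet normal -0.290 0.928 0.232
  outer loop
   vertex 3.5 4.3 2.8
   vertex 4.7 5.0 1.5
   vertex 1.9 4.3 0.8
  endloop
 endfacet
 facet normal -0.262 -0.647 -0.716
  outer loop
   vertex 2.3 1.7 3.0
   vertex 1.9 4.3 0.8
   vertex 3.4 0.7 3.5
  endloop
 endfacet
 facet normal -0.620 -0.326 0.713
  outer loop
   vertex 2.3 1.7 3.0
   vertex 3.4 0.7 3.5
   vertex 3.7 2.1 4.4
  endloop
 endfacet
 facet normal -0.723 0.378 0.578
  outer loop
   vertex 2.3 1.7 3.0
   vertex 3.5 4.3 2.8
   vertex 1.9 4.3 0.8
  endloop
 endfacet
 facet normal -0.707 0.373 0.601
  outer loop
   vertex 2.3 1.7 3.0
   vertex 3.7 2.1 4.4
   vertex 3.5 4.3 2.8
  endloop
 endfacet
 facet normal -0.156 0.572 0.806
  outer loop
   vertex 4.7 3.5 3.6
   vertex 3.5 4.3 2.8
   vertex 3.7 2.1 4.4
  endloop
 endfacet
 facet normal 0.509 0.123 0.852
  outer loop
   vertex 4.7 3.5 3.6
   vertex 3.7 2.1 4.4
   vertex 4.3 1.0 4.2
  endloop
 endfacet
 facet normal 0.153 0.804 0.574
  outer loop
   vertex 4.7 3.5 3.6
   vertex 4.7 5.0 1.5
   vertex 3.5 4.3 2.8
  endloop
 endfacet
 facet normal 0.973 -0.188 -0.134
  outer loop
   vertex 4.7 3.5 3.6
   vertex 4.3 1.0 4.2
   vertex 4.7 5.0 1.5
  endloop
 endfacet
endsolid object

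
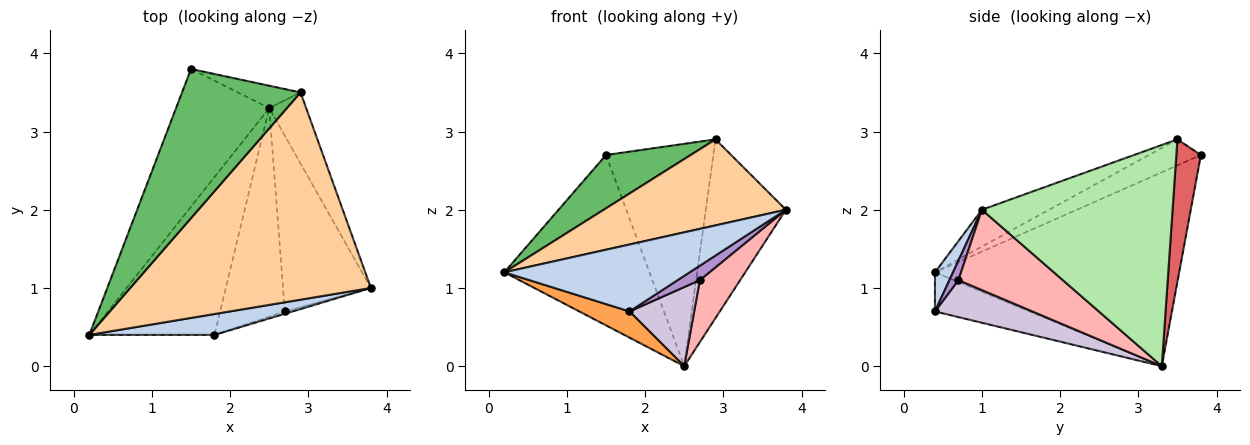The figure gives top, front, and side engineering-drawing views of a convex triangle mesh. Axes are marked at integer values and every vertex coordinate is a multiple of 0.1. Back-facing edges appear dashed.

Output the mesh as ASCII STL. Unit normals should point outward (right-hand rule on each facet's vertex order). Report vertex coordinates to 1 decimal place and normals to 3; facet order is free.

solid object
 facet normal -0.795 0.472 -0.382
  outer loop
   vertex 2.5 3.3 0.0
   vertex 0.2 0.4 1.2
   vertex 1.5 3.8 2.7
  endloop
 endfacet
 facet normal 0.093 -0.951 0.296
  outer loop
   vertex 1.8 0.4 0.7
   vertex 3.8 1.0 2.0
   vertex 0.2 0.4 1.2
  endloop
 endfacet
 facet normal -0.295 -0.156 -0.943
  outer loop
   vertex 1.8 0.4 0.7
   vertex 0.2 0.4 1.2
   vertex 2.5 3.3 0.0
  endloop
 endfacet
 facet normal -0.140 -0.380 0.915
  outer loop
   vertex 2.9 3.5 2.9
   vertex 0.2 0.4 1.2
   vertex 3.8 1.0 2.0
  endloop
 endfacet
 facet normal -0.202 -0.329 0.922
  outer loop
   vertex 2.9 3.5 2.9
   vertex 1.5 3.8 2.7
   vertex 0.2 0.4 1.2
  endloop
 endfacet
 facet normal 0.911 0.383 -0.152
  outer loop
   vertex 2.9 3.5 2.9
   vertex 3.8 1.0 2.0
   vertex 2.5 3.3 0.0
  endloop
 endfacet
 facet normal 0.222 0.970 -0.098
  outer loop
   vertex 2.9 3.5 2.9
   vertex 2.5 3.3 0.0
   vertex 1.5 3.8 2.7
  endloop
 endfacet
 facet normal 0.653 -0.252 -0.714
  outer loop
   vertex 2.7 0.7 1.1
   vertex 2.5 3.3 0.0
   vertex 3.8 1.0 2.0
  endloop
 endfacet
 facet normal 0.372 -0.916 -0.149
  outer loop
   vertex 2.7 0.7 1.1
   vertex 3.8 1.0 2.0
   vertex 1.8 0.4 0.7
  endloop
 endfacet
 facet normal 0.471 -0.313 -0.825
  outer loop
   vertex 2.7 0.7 1.1
   vertex 1.8 0.4 0.7
   vertex 2.5 3.3 0.0
  endloop
 endfacet
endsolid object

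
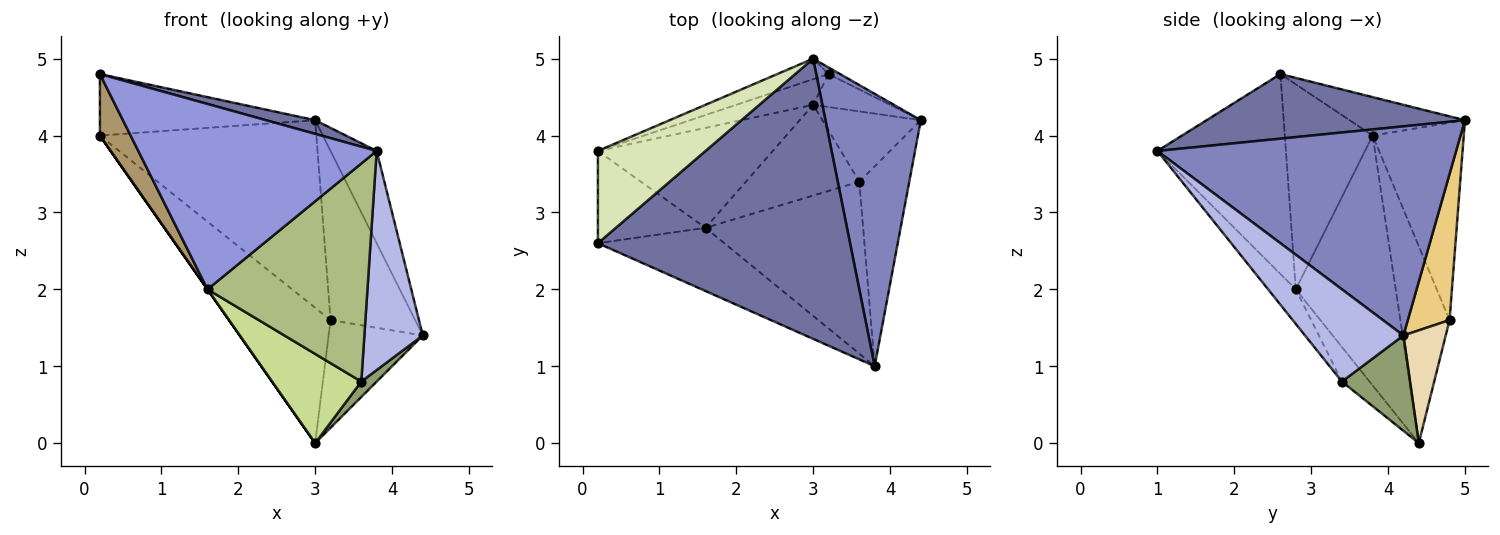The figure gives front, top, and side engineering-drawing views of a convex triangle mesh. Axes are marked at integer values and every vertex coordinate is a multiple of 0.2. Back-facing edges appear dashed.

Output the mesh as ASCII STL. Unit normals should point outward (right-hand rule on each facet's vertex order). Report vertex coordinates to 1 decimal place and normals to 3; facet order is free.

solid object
 facet normal 0.248 -0.047 0.968
  outer loop
   vertex 3.0 5.0 4.2
   vertex 0.2 2.6 4.8
   vertex 3.8 1.0 3.8
  endloop
 endfacet
 facet normal 0.901 0.139 0.411
  outer loop
   vertex 3.0 5.0 4.2
   vertex 3.8 1.0 3.8
   vertex 4.4 4.2 1.4
  endloop
 endfacet
 facet normal -0.455 -0.843 -0.287
  outer loop
   vertex 1.6 2.8 2.0
   vertex 3.8 1.0 3.8
   vertex 0.2 2.6 4.8
  endloop
 endfacet
 facet normal 0.779 -0.463 -0.422
  outer loop
   vertex 3.6 3.4 0.8
   vertex 4.4 4.2 1.4
   vertex 3.8 1.0 3.8
  endloop
 endfacet
 facet normal 0.687 -0.155 -0.710
  outer loop
   vertex 3.6 3.4 0.8
   vertex 3.0 4.4 0.0
   vertex 4.4 4.2 1.4
  endloop
 endfacet
 facet normal -0.135 -0.778 -0.614
  outer loop
   vertex 3.6 3.4 0.8
   vertex 3.8 1.0 3.8
   vertex 1.6 2.8 2.0
  endloop
 endfacet
 facet normal -0.213 -0.685 -0.697
  outer loop
   vertex 3.6 3.4 0.8
   vertex 1.6 2.8 2.0
   vertex 3.0 4.4 0.0
  endloop
 endfacet
 facet normal -0.285 0.532 0.798
  outer loop
   vertex 0.2 3.8 4.0
   vertex 0.2 2.6 4.8
   vertex 3.0 5.0 4.2
  endloop
 endfacet
 facet normal -0.846 -0.296 -0.444
  outer loop
   vertex 0.2 3.8 4.0
   vertex 1.6 2.8 2.0
   vertex 0.2 2.6 4.8
  endloop
 endfacet
 facet normal -0.819 0.000 -0.573
  outer loop
   vertex 0.2 3.8 4.0
   vertex 3.0 4.4 0.0
   vertex 1.6 2.8 2.0
  endloop
 endfacet
 facet normal 0.442 0.896 -0.035
  outer loop
   vertex 3.2 4.8 1.6
   vertex 3.0 5.0 4.2
   vertex 4.4 4.2 1.4
  endloop
 endfacet
 facet normal 0.394 0.879 -0.269
  outer loop
   vertex 3.2 4.8 1.6
   vertex 4.4 4.2 1.4
   vertex 3.0 4.4 0.0
  endloop
 endfacet
 facet normal -0.386 0.917 -0.100
  outer loop
   vertex 3.2 4.8 1.6
   vertex 0.2 3.8 4.0
   vertex 3.0 5.0 4.2
  endloop
 endfacet
 facet normal -0.430 0.887 -0.168
  outer loop
   vertex 3.2 4.8 1.6
   vertex 3.0 4.4 0.0
   vertex 0.2 3.8 4.0
  endloop
 endfacet
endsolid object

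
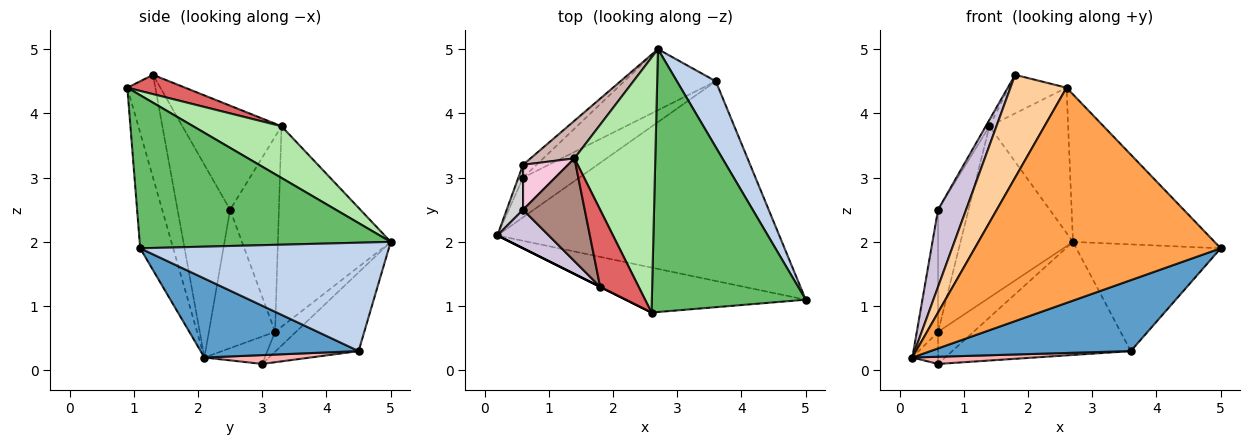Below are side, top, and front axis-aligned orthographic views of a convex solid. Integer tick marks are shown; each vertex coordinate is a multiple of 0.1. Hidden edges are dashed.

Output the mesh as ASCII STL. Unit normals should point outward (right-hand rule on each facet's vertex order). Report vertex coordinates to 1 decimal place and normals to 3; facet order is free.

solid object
 facet normal 0.255 -0.324 -0.911
  outer loop
   vertex 3.6 4.5 0.3
   vertex 5.0 1.1 1.9
   vertex 0.2 2.1 0.2
  endloop
 endfacet
 facet normal 0.826 0.480 0.296
  outer loop
   vertex 3.6 4.5 0.3
   vertex 2.7 5.0 2.0
   vertex 5.0 1.1 1.9
  endloop
 endfacet
 facet normal -0.130 -0.971 -0.203
  outer loop
   vertex 2.6 0.9 4.4
   vertex 0.2 2.1 0.2
   vertex 5.0 1.1 1.9
  endloop
 endfacet
 facet normal -0.447 -0.894 0.000
  outer loop
   vertex 2.6 0.9 4.4
   vertex 1.8 1.3 4.6
   vertex 0.2 2.1 0.2
  endloop
 endfacet
 facet normal 0.655 0.370 0.659
  outer loop
   vertex 2.6 0.9 4.4
   vertex 5.0 1.1 1.9
   vertex 2.7 5.0 2.0
  endloop
 endfacet
 facet normal 0.486 0.433 0.759
  outer loop
   vertex 1.4 3.3 3.8
   vertex 2.6 0.9 4.4
   vertex 2.7 5.0 2.0
  endloop
 endfacet
 facet normal 0.408 0.408 0.816
  outer loop
   vertex 1.4 3.3 3.8
   vertex 1.8 1.3 4.6
   vertex 2.6 0.9 4.4
  endloop
 endfacet
 facet normal 0.153 -0.176 -0.972
  outer loop
   vertex 0.6 3.0 0.1
   vertex 3.6 4.5 0.3
   vertex 0.2 2.1 0.2
  endloop
 endfacet
 facet normal -0.378 0.815 -0.440
  outer loop
   vertex 0.6 3.0 0.1
   vertex 2.7 5.0 2.0
   vertex 3.6 4.5 0.3
  endloop
 endfacet
 facet normal -0.859 -0.458 0.229
  outer loop
   vertex 0.6 2.5 2.5
   vertex 0.2 2.1 0.2
   vertex 1.8 1.3 4.6
  endloop
 endfacet
 facet normal -0.860 0.032 0.510
  outer loop
   vertex 0.6 2.5 2.5
   vertex 1.8 1.3 4.6
   vertex 1.4 3.3 3.8
  endloop
 endfacet
 facet normal -0.700 0.698 0.153
  outer loop
   vertex 0.6 3.2 0.6
   vertex 1.4 3.3 3.8
   vertex 2.7 5.0 2.0
  endloop
 endfacet
 facet normal -0.481 0.814 -0.326
  outer loop
   vertex 0.6 3.2 0.6
   vertex 2.7 5.0 2.0
   vertex 0.6 3.0 0.1
  endloop
 endfacet
 facet normal -0.832 0.520 0.192
  outer loop
   vertex 0.6 3.2 0.6
   vertex 0.6 2.5 2.5
   vertex 1.4 3.3 3.8
  endloop
 endfacet
 facet normal -0.909 0.387 -0.155
  outer loop
   vertex 0.6 3.2 0.6
   vertex 0.6 3.0 0.1
   vertex 0.2 2.1 0.2
  endloop
 endfacet
 facet normal -0.946 0.303 0.112
  outer loop
   vertex 0.6 3.2 0.6
   vertex 0.2 2.1 0.2
   vertex 0.6 2.5 2.5
  endloop
 endfacet
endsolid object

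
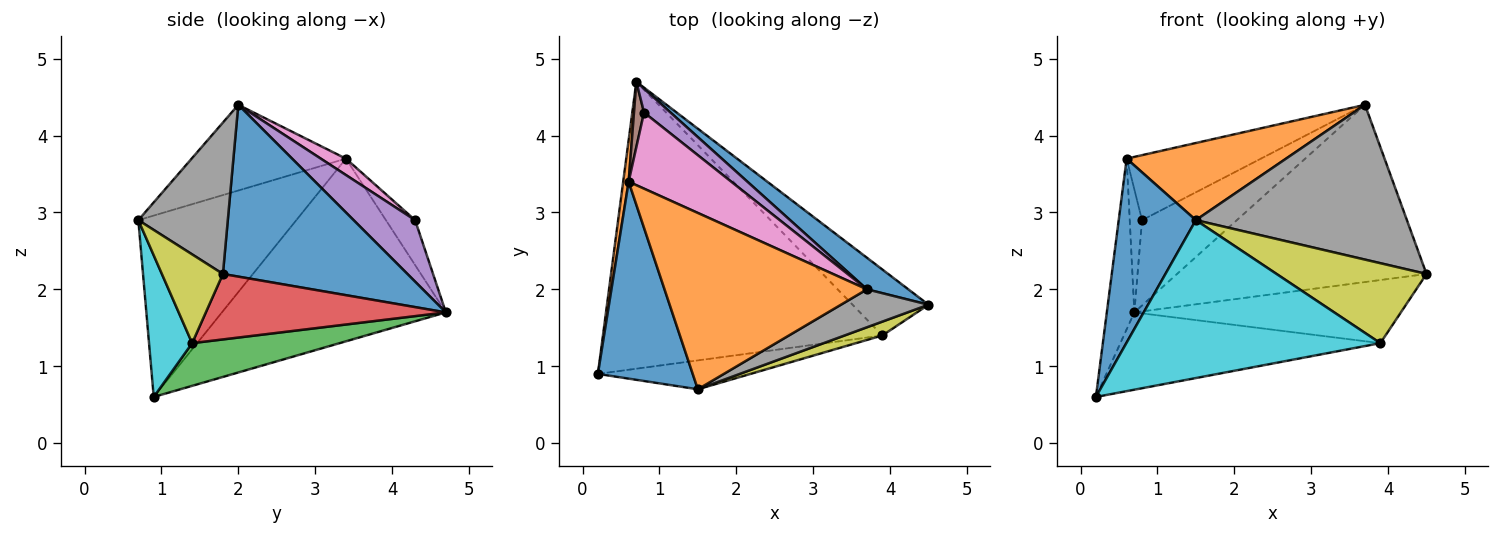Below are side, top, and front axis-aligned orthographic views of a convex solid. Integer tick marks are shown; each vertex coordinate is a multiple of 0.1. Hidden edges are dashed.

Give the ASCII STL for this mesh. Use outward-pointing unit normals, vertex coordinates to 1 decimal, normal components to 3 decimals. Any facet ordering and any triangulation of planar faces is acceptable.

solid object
 facet normal 0.589 0.796 0.142
  outer loop
   vertex 3.7 2.0 4.4
   vertex 4.5 1.8 2.2
   vertex 0.7 4.7 1.7
  endloop
 endfacet
 facet normal -0.992 0.122 0.030
  outer loop
   vertex 0.6 3.4 3.7
   vertex 0.7 4.7 1.7
   vertex 0.2 0.9 0.6
  endloop
 endfacet
 facet normal 0.146 0.257 -0.955
  outer loop
   vertex 3.9 1.4 1.3
   vertex 0.2 0.9 0.6
   vertex 0.7 4.7 1.7
  endloop
 endfacet
 facet normal 0.529 0.587 -0.613
  outer loop
   vertex 3.9 1.4 1.3
   vertex 0.7 4.7 1.7
   vertex 4.5 1.8 2.2
  endloop
 endfacet
 facet normal 0.530 0.817 0.228
  outer loop
   vertex 0.8 4.3 2.9
   vertex 3.7 2.0 4.4
   vertex 0.7 4.7 1.7
  endloop
 endfacet
 facet normal -0.903 0.380 0.202
  outer loop
   vertex 0.8 4.3 2.9
   vertex 0.7 4.7 1.7
   vertex 0.6 3.4 3.7
  endloop
 endfacet
 facet normal 0.121 0.644 0.755
  outer loop
   vertex 0.8 4.3 2.9
   vertex 0.6 3.4 3.7
   vertex 3.7 2.0 4.4
  endloop
 endfacet
 facet normal 0.381 -0.898 0.220
  outer loop
   vertex 1.5 0.7 2.9
   vertex 4.5 1.8 2.2
   vertex 3.7 2.0 4.4
  endloop
 endfacet
 facet normal 0.372 -0.915 0.158
  outer loop
   vertex 1.5 0.7 2.9
   vertex 3.9 1.4 1.3
   vertex 4.5 1.8 2.2
  endloop
 endfacet
 facet normal 0.165 -0.970 -0.177
  outer loop
   vertex 1.5 0.7 2.9
   vertex 0.2 0.9 0.6
   vertex 3.9 1.4 1.3
  endloop
 endfacet
 facet normal -0.813 -0.397 0.425
  outer loop
   vertex 1.5 0.7 2.9
   vertex 0.6 3.4 3.7
   vertex 0.2 0.9 0.6
  endloop
 endfacet
 facet normal -0.362 -0.374 0.854
  outer loop
   vertex 1.5 0.7 2.9
   vertex 3.7 2.0 4.4
   vertex 0.6 3.4 3.7
  endloop
 endfacet
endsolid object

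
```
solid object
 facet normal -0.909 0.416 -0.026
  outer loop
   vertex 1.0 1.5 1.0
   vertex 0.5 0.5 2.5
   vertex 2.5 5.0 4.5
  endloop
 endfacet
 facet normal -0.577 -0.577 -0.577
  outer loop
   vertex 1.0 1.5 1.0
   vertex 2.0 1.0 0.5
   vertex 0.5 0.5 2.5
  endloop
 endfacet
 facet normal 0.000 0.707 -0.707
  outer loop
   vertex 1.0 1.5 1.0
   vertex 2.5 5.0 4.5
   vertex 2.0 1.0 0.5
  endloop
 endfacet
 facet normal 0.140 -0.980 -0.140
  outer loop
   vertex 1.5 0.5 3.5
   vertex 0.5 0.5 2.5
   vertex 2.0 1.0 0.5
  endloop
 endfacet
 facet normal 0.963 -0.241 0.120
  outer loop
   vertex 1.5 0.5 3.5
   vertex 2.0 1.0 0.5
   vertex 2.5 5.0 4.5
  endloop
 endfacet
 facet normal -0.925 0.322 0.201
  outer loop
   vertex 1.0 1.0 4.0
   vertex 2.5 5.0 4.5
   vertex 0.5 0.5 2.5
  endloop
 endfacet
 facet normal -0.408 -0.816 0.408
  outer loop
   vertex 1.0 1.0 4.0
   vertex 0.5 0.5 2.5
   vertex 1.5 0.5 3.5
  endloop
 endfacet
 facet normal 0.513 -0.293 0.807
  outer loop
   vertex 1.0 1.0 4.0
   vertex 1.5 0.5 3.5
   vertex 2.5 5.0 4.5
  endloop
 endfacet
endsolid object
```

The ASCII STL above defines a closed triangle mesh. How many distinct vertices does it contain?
6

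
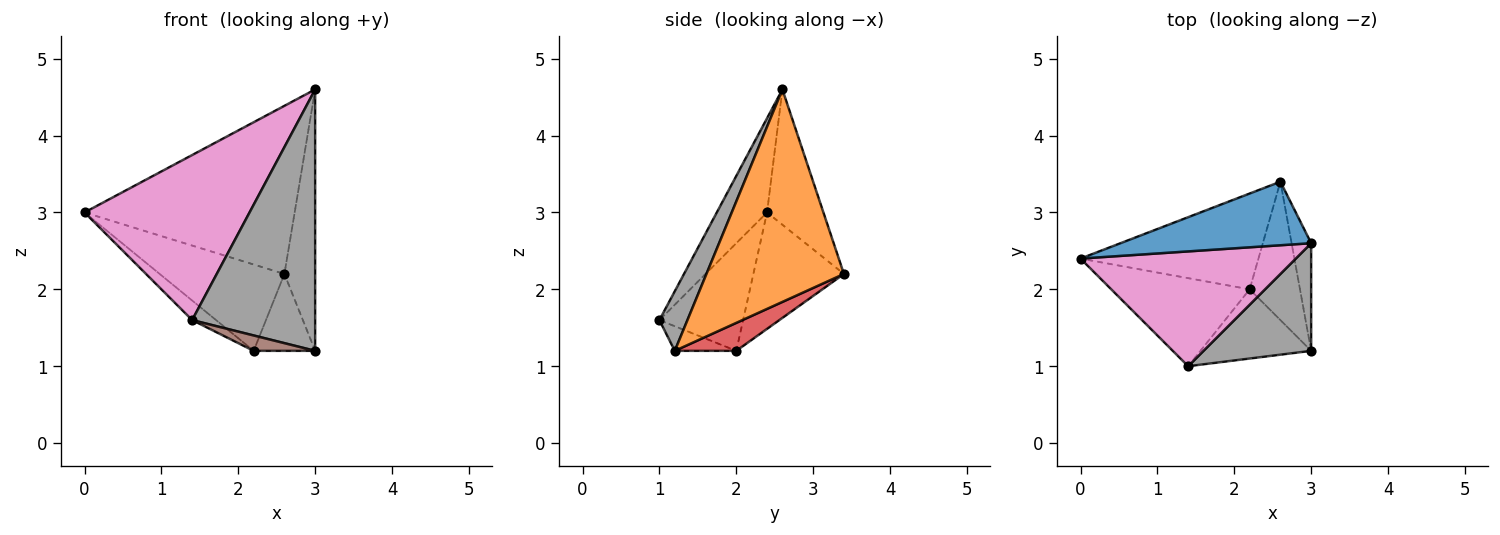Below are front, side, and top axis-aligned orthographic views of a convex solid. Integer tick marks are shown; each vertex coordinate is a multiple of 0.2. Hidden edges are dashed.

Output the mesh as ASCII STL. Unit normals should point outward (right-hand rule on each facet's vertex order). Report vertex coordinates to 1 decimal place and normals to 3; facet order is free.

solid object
 facet normal -0.243 0.907 0.343
  outer loop
   vertex 3.0 2.6 4.6
   vertex 2.6 3.4 2.2
   vertex 0.0 2.4 3.0
  endloop
 endfacet
 facet normal 0.972 0.217 -0.090
  outer loop
   vertex 3.0 2.6 4.6
   vertex 3.0 1.2 1.2
   vertex 2.6 3.4 2.2
  endloop
 endfacet
 facet normal -0.437 0.602 -0.668
  outer loop
   vertex 2.2 2.0 1.2
   vertex 0.0 2.4 3.0
   vertex 2.6 3.4 2.2
  endloop
 endfacet
 facet normal 0.437 0.437 -0.786
  outer loop
   vertex 2.2 2.0 1.2
   vertex 2.6 3.4 2.2
   vertex 3.0 1.2 1.2
  endloop
 endfacet
 facet normal -0.605 0.173 -0.777
  outer loop
   vertex 1.4 1.0 1.6
   vertex 0.0 2.4 3.0
   vertex 2.2 2.0 1.2
  endloop
 endfacet
 facet normal -0.212 -0.212 -0.954
  outer loop
   vertex 1.4 1.0 1.6
   vertex 2.2 2.0 1.2
   vertex 3.0 1.2 1.2
  endloop
 endfacet
 facet normal -0.242 -0.796 0.554
  outer loop
   vertex 1.4 1.0 1.6
   vertex 3.0 2.6 4.6
   vertex 0.0 2.4 3.0
  endloop
 endfacet
 facet normal 0.206 -0.905 0.373
  outer loop
   vertex 1.4 1.0 1.6
   vertex 3.0 1.2 1.2
   vertex 3.0 2.6 4.6
  endloop
 endfacet
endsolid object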